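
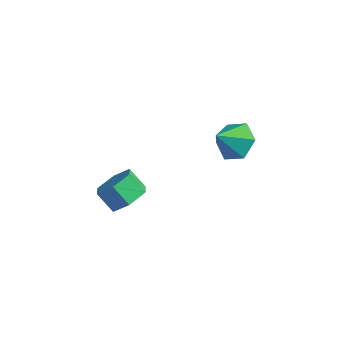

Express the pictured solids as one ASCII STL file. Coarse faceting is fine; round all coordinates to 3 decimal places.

solid 
facet normal 0.700 0.097 -0.707
outer loop
vertex -1.183 -2.585 -0.874
vertex -1.731 -1.976 -1.333
vertex -1.122 -1.666 -0.687
endloop
endfacet
facet normal 0.711 -0.185 0.678
outer loop
vertex -1.183 -2.585 -0.874
vertex -1.122 -1.666 -0.687
vertex -1.96 -2.694 -0.089
endloop
endfacet
facet normal 0.711 -0.185 0.679
outer loop
vertex -1.96 -2.694 -0.089
vertex -1.122 -1.666 -0.687
vertex -1.9 -1.775 0.098
endloop
endfacet
facet normal -0.700 -0.098 0.708
outer loop
vertex -1.96 -2.694 -0.089
vertex -1.9 -1.775 0.098
vertex -2.509 -2.084 -0.547
endloop
endfacet
facet normal 0.700 0.098 -0.707
outer loop
vertex -1.122 -1.666 -0.687
vertex -1.731 -1.976 -1.333
vertex -1.671 -1.056 -1.146
endloop
endfacet
facet normal 0.411 0.755 0.512
outer loop
vertex -1.122 -1.666 -0.687
vertex -1.671 -1.056 -1.146
vertex -1.9 -1.775 0.098
endloop
endfacet
facet normal 0.411 0.754 0.512
outer loop
vertex -1.9 -1.775 0.098
vertex -1.671 -1.056 -1.146
vertex -2.448 -1.165 -0.361
endloop
endfacet
facet normal -0.700 -0.097 0.707
outer loop
vertex -1.9 -1.775 0.098
vertex -2.448 -1.165 -0.361
vertex -2.509 -2.084 -0.547
endloop
endfacet
facet normal 0.700 0.098 -0.708
outer loop
vertex -1.671 -1.056 -1.146
vertex -1.731 -1.976 -1.333
vertex -2.28 -1.366 -1.791
endloop
endfacet
facet normal -0.301 0.939 -0.167
outer loop
vertex -1.671 -1.056 -1.146
vertex -2.28 -1.366 -1.791
vertex -2.448 -1.165 -0.361
endloop
endfacet
facet normal -0.301 0.939 -0.167
outer loop
vertex -2.448 -1.165 -0.361
vertex -2.28 -1.366 -1.791
vertex -3.057 -1.475 -1.006
endloop
endfacet
facet normal -0.700 -0.097 0.707
outer loop
vertex -2.448 -1.165 -0.361
vertex -3.057 -1.475 -1.006
vertex -2.509 -2.084 -0.547
endloop
endfacet
facet normal 0.700 0.098 -0.708
outer loop
vertex -2.28 -1.366 -1.791
vertex -1.731 -1.976 -1.333
vertex -2.34 -2.285 -1.978
endloop
endfacet
facet normal -0.711 0.184 -0.678
outer loop
vertex -2.28 -1.366 -1.791
vertex -2.34 -2.285 -1.978
vertex -3.057 -1.475 -1.006
endloop
endfacet
facet normal -0.711 0.185 -0.679
outer loop
vertex -3.057 -1.475 -1.006
vertex -2.34 -2.285 -1.978
vertex -3.118 -2.394 -1.193
endloop
endfacet
facet normal -0.700 -0.097 0.707
outer loop
vertex -3.057 -1.475 -1.006
vertex -3.118 -2.394 -1.193
vertex -2.509 -2.084 -0.547
endloop
endfacet
facet normal 0.700 0.097 -0.707
outer loop
vertex -2.34 -2.285 -1.978
vertex -1.731 -1.976 -1.333
vertex -1.792 -2.895 -1.519
endloop
endfacet
facet normal -0.411 -0.754 -0.512
outer loop
vertex -2.34 -2.285 -1.978
vertex -1.792 -2.895 -1.519
vertex -3.118 -2.394 -1.193
endloop
endfacet
facet normal -0.411 -0.755 -0.511
outer loop
vertex -3.118 -2.394 -1.193
vertex -1.792 -2.895 -1.519
vertex -2.569 -3.004 -0.734
endloop
endfacet
facet normal -0.700 -0.098 0.707
outer loop
vertex -3.118 -2.394 -1.193
vertex -2.569 -3.004 -0.734
vertex -2.509 -2.084 -0.547
endloop
endfacet
facet normal 0.700 0.097 -0.707
outer loop
vertex -1.792 -2.895 -1.519
vertex -1.731 -1.976 -1.333
vertex -1.183 -2.585 -0.874
endloop
endfacet
facet normal 0.301 -0.939 0.167
outer loop
vertex -1.792 -2.895 -1.519
vertex -1.183 -2.585 -0.874
vertex -2.569 -3.004 -0.734
endloop
endfacet
facet normal 0.301 -0.939 0.167
outer loop
vertex -2.569 -3.004 -0.734
vertex -1.183 -2.585 -0.874
vertex -1.96 -2.694 -0.089
endloop
endfacet
facet normal -0.700 -0.098 0.708
outer loop
vertex -2.569 -3.004 -0.734
vertex -1.96 -2.694 -0.089
vertex -2.509 -2.084 -0.547
endloop
endfacet
facet normal 0.196 0.704 -0.683
outer loop
vertex 0.438 2.766 -0.692
vertex -0.422 3.252 -0.438
vertex 0.45 3.475 0.042
endloop
endfacet
facet normal 0.724 -0.502 0.473
outer loop
vertex 0.438 2.766 -0.692
vertex 0.45 3.475 0.042
vertex -0.698 2.268 0.518
endloop
endfacet
facet normal 0.196 0.703 -0.683
outer loop
vertex 0.45 3.475 0.042
vertex -0.422 3.252 -0.438
vertex -0.41 3.961 0.295
endloop
endfacet
facet normal 0.318 0.070 0.945
outer loop
vertex 0.45 3.475 0.042
vertex -0.41 3.961 0.295
vertex -0.698 2.268 0.518
endloop
endfacet
facet normal 0.197 0.703 -0.683
outer loop
vertex -0.41 3.961 0.295
vertex -0.422 3.252 -0.438
vertex -1.282 3.739 -0.185
endloop
endfacet
facet normal -0.511 0.197 0.837
outer loop
vertex -0.41 3.961 0.295
vertex -1.282 3.739 -0.185
vertex -0.698 2.268 0.518
endloop
endfacet
facet normal 0.197 0.703 -0.683
outer loop
vertex -1.282 3.739 -0.185
vertex -0.422 3.252 -0.438
vertex -1.294 3.03 -0.918
endloop
endfacet
facet normal -0.934 -0.249 0.256
outer loop
vertex -1.282 3.739 -0.185
vertex -1.294 3.03 -0.918
vertex -0.698 2.268 0.518
endloop
endfacet
facet normal 0.197 0.703 -0.683
outer loop
vertex -1.294 3.03 -0.918
vertex -0.422 3.252 -0.438
vertex -0.435 2.543 -1.172
endloop
endfacet
facet normal -0.529 -0.821 -0.216
outer loop
vertex -1.294 3.03 -0.918
vertex -0.435 2.543 -1.172
vertex -0.698 2.268 0.518
endloop
endfacet
facet normal 0.196 0.704 -0.683
outer loop
vertex -0.435 2.543 -1.172
vertex -0.422 3.252 -0.438
vertex 0.438 2.766 -0.692
endloop
endfacet
facet normal 0.301 -0.948 -0.107
outer loop
vertex -0.435 2.543 -1.172
vertex 0.438 2.766 -0.692
vertex -0.698 2.268 0.518
endloop
endfacet

endsolid


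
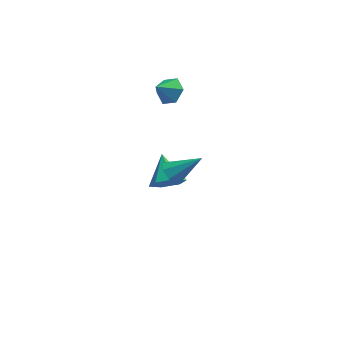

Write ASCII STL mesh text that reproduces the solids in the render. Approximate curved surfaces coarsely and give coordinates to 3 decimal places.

solid 
facet normal -0.809 -0.205 -0.551
outer loop
vertex 1.53 -3.6 1.619
vertex 1.239 -3.911 2.162
vertex 1.245 -3.268 1.914
endloop
endfacet
facet normal 0.506 0.773 -0.381
outer loop
vertex 1.53 -3.6 1.619
vertex 1.245 -3.268 1.914
vertex 2.581 -3.569 3.078
endloop
endfacet
facet normal -0.808 -0.206 -0.552
outer loop
vertex 1.245 -3.268 1.914
vertex 1.239 -3.911 2.162
vertex 0.956 -3.312 2.353
endloop
endfacet
facet normal 0.086 0.984 0.155
outer loop
vertex 1.245 -3.268 1.914
vertex 0.956 -3.312 2.353
vertex 2.581 -3.569 3.078
endloop
endfacet
facet normal -0.808 -0.206 -0.552
outer loop
vertex 0.956 -3.312 2.353
vertex 1.239 -3.911 2.162
vertex 0.833 -3.708 2.681
endloop
endfacet
facet normal -0.216 0.662 0.718
outer loop
vertex 0.956 -3.312 2.353
vertex 0.833 -3.708 2.681
vertex 2.581 -3.569 3.078
endloop
endfacet
facet normal -0.808 -0.206 -0.552
outer loop
vertex 0.833 -3.708 2.681
vertex 1.239 -3.911 2.162
vertex 0.948 -4.223 2.705
endloop
endfacet
facet normal -0.221 -0.004 0.975
outer loop
vertex 0.833 -3.708 2.681
vertex 0.948 -4.223 2.705
vertex 2.581 -3.569 3.078
endloop
endfacet
facet normal -0.808 -0.206 -0.552
outer loop
vertex 0.948 -4.223 2.705
vertex 1.239 -3.911 2.162
vertex 1.234 -4.555 2.41
endloop
endfacet
facet normal 0.074 -0.626 0.776
outer loop
vertex 0.948 -4.223 2.705
vertex 1.234 -4.555 2.41
vertex 2.581 -3.569 3.078
endloop
endfacet
facet normal -0.808 -0.206 -0.552
outer loop
vertex 1.234 -4.555 2.41
vertex 1.239 -3.911 2.162
vertex 1.523 -4.51 1.97
endloop
endfacet
facet normal 0.494 -0.836 0.239
outer loop
vertex 1.234 -4.555 2.41
vertex 1.523 -4.51 1.97
vertex 2.581 -3.569 3.078
endloop
endfacet
facet normal -0.808 -0.206 -0.552
outer loop
vertex 1.523 -4.51 1.97
vertex 1.239 -3.911 2.162
vertex 1.646 -4.115 1.643
endloop
endfacet
facet normal 0.795 -0.514 -0.322
outer loop
vertex 1.523 -4.51 1.97
vertex 1.646 -4.115 1.643
vertex 2.581 -3.569 3.078
endloop
endfacet
facet normal -0.808 -0.208 -0.552
outer loop
vertex 1.646 -4.115 1.643
vertex 1.239 -3.911 2.162
vertex 1.53 -3.6 1.619
endloop
endfacet
facet normal 0.800 0.153 -0.580
outer loop
vertex 1.646 -4.115 1.643
vertex 1.53 -3.6 1.619
vertex 2.581 -3.569 3.078
endloop
endfacet
facet normal 0.566 0.474 -0.675
outer loop
vertex 0.826 2.916 2.673
vertex 0.529 2.458 2.102
vertex 0.176 3.141 2.286
endloop
endfacet
facet normal -0.334 0.454 0.826
outer loop
vertex 0.826 2.916 2.673
vertex 0.176 3.141 2.286
vertex -0.089 1.942 2.838
endloop
endfacet
facet normal 0.565 0.474 -0.675
outer loop
vertex 0.176 3.141 2.286
vertex 0.529 2.458 2.102
vertex -0.122 2.683 1.715
endloop
endfacet
facet normal -0.922 0.311 0.232
outer loop
vertex 0.176 3.141 2.286
vertex -0.122 2.683 1.715
vertex -0.089 1.942 2.838
endloop
endfacet
facet normal 0.565 0.475 -0.675
outer loop
vertex -0.122 2.683 1.715
vertex 0.529 2.458 2.102
vertex 0.231 2.001 1.531
endloop
endfacet
facet normal -0.888 -0.396 -0.235
outer loop
vertex -0.122 2.683 1.715
vertex 0.231 2.001 1.531
vertex -0.089 1.942 2.838
endloop
endfacet
facet normal 0.567 0.473 -0.674
outer loop
vertex 0.231 2.001 1.531
vertex 0.529 2.458 2.102
vertex 0.881 1.775 1.919
endloop
endfacet
facet normal -0.268 -0.957 -0.109
outer loop
vertex 0.231 2.001 1.531
vertex 0.881 1.775 1.919
vertex -0.089 1.942 2.838
endloop
endfacet
facet normal 0.567 0.473 -0.675
outer loop
vertex 0.881 1.775 1.919
vertex 0.529 2.458 2.102
vertex 1.179 2.233 2.49
endloop
endfacet
facet normal 0.320 -0.814 0.486
outer loop
vertex 0.881 1.775 1.919
vertex 1.179 2.233 2.49
vertex -0.089 1.942 2.838
endloop
endfacet
facet normal 0.566 0.473 -0.674
outer loop
vertex 1.179 2.233 2.49
vertex 0.529 2.458 2.102
vertex 0.826 2.916 2.673
endloop
endfacet
facet normal 0.286 -0.107 0.952
outer loop
vertex 1.179 2.233 2.49
vertex 0.826 2.916 2.673
vertex -0.089 1.942 2.838
endloop
endfacet
facet normal 0.253 -0.802 -0.541
outer loop
vertex 1.116 1.36 -4.001
vertex 0.585 0.832 -3.467
vertex 0.232 1.228 -4.219
endloop
endfacet
facet normal -0.006 0.866 -0.499
outer loop
vertex 1.116 1.36 -4.001
vertex 0.232 1.228 -4.219
vertex 0.155 2.188 -2.553
endloop
endfacet
facet normal 0.253 -0.802 -0.541
outer loop
vertex 0.232 1.228 -4.219
vertex 0.585 0.832 -3.467
vertex -0.299 0.7 -3.685
endloop
endfacet
facet normal -0.810 0.491 -0.320
outer loop
vertex 0.232 1.228 -4.219
vertex -0.299 0.7 -3.685
vertex 0.155 2.188 -2.553
endloop
endfacet
facet normal 0.253 -0.802 -0.541
outer loop
vertex -0.299 0.7 -3.685
vertex 0.585 0.832 -3.467
vertex 0.053 0.304 -2.933
endloop
endfacet
facet normal -0.912 -0.033 0.409
outer loop
vertex -0.299 0.7 -3.685
vertex 0.053 0.304 -2.933
vertex 0.155 2.188 -2.553
endloop
endfacet
facet normal 0.254 -0.802 -0.540
outer loop
vertex 0.053 0.304 -2.933
vertex 0.585 0.832 -3.467
vertex 0.937 0.437 -2.715
endloop
endfacet
facet normal -0.209 -0.182 0.961
outer loop
vertex 0.053 0.304 -2.933
vertex 0.937 0.437 -2.715
vertex 0.155 2.188 -2.553
endloop
endfacet
facet normal 0.255 -0.802 -0.540
outer loop
vertex 0.937 0.437 -2.715
vertex 0.585 0.832 -3.467
vertex 1.468 0.965 -3.248
endloop
endfacet
facet normal 0.593 0.193 0.782
outer loop
vertex 0.937 0.437 -2.715
vertex 1.468 0.965 -3.248
vertex 0.155 2.188 -2.553
endloop
endfacet
facet normal 0.255 -0.802 -0.540
outer loop
vertex 1.468 0.965 -3.248
vertex 0.585 0.832 -3.467
vertex 1.116 1.36 -4.001
endloop
endfacet
facet normal 0.695 0.717 0.051
outer loop
vertex 1.468 0.965 -3.248
vertex 1.116 1.36 -4.001
vertex 0.155 2.188 -2.553
endloop
endfacet

endsolid


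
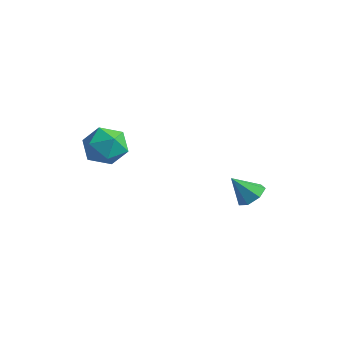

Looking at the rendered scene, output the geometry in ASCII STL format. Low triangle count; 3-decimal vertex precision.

solid 
facet normal -0.842 0.037 0.538
outer loop
vertex -1.461 -3.316 3.179
vertex -1.56 -4.551 3.108
vertex -0.938 -4.031 4.047
endloop
endfacet
facet normal -0.404 0.571 0.714
outer loop
vertex -1.461 -3.316 3.179
vertex -0.938 -4.031 4.047
vertex -0.328 -3.046 3.604
endloop
endfacet
facet normal -0.274 0.953 0.126
outer loop
vertex -1.461 -3.316 3.179
vertex -0.328 -3.046 3.604
vertex -0.573 -2.956 2.391
endloop
endfacet
facet normal -0.633 0.654 -0.414
outer loop
vertex -1.461 -3.316 3.179
vertex -0.573 -2.956 2.391
vertex -1.334 -3.887 2.084
endloop
endfacet
facet normal -0.983 0.088 -0.160
outer loop
vertex -1.461 -3.316 3.179
vertex -1.334 -3.887 2.084
vertex -1.56 -4.551 3.108
endloop
endfacet
facet normal 0.213 0.288 0.934
outer loop
vertex -0.328 -3.046 3.604
vertex -0.938 -4.031 4.047
vertex 0.274 -4.113 3.796
endloop
endfacet
facet normal -0.496 -0.578 0.648
outer loop
vertex -0.938 -4.031 4.047
vertex -1.56 -4.551 3.108
vertex -0.487 -5.044 3.489
endloop
endfacet
facet normal -0.724 -0.495 -0.481
outer loop
vertex -1.56 -4.551 3.108
vertex -1.334 -3.887 2.084
vertex -0.732 -4.954 2.276
endloop
endfacet
facet normal -0.156 0.422 -0.893
outer loop
vertex -1.334 -3.887 2.084
vertex -0.573 -2.956 2.391
vertex -0.122 -3.969 1.833
endloop
endfacet
facet normal 0.423 0.906 -0.018
outer loop
vertex -0.573 -2.956 2.391
vertex -0.328 -3.046 3.604
vertex 0.5 -3.449 2.772
endloop
endfacet
facet normal 0.633 -0.654 0.414
outer loop
vertex 0.401 -4.684 2.701
vertex 0.274 -4.113 3.796
vertex -0.487 -5.044 3.489
endloop
endfacet
facet normal 0.274 -0.953 -0.126
outer loop
vertex 0.401 -4.684 2.701
vertex -0.487 -5.044 3.489
vertex -0.732 -4.954 2.276
endloop
endfacet
facet normal 0.404 -0.571 -0.714
outer loop
vertex 0.401 -4.684 2.701
vertex -0.732 -4.954 2.276
vertex -0.122 -3.969 1.833
endloop
endfacet
facet normal 0.842 -0.037 -0.538
outer loop
vertex 0.401 -4.684 2.701
vertex -0.122 -3.969 1.833
vertex 0.5 -3.449 2.772
endloop
endfacet
facet normal 0.983 -0.088 0.160
outer loop
vertex 0.401 -4.684 2.701
vertex 0.5 -3.449 2.772
vertex 0.274 -4.113 3.796
endloop
endfacet
facet normal 0.156 -0.422 0.893
outer loop
vertex -0.487 -5.044 3.489
vertex 0.274 -4.113 3.796
vertex -0.938 -4.031 4.047
endloop
endfacet
facet normal -0.423 -0.906 0.018
outer loop
vertex -0.732 -4.954 2.276
vertex -0.487 -5.044 3.489
vertex -1.56 -4.551 3.108
endloop
endfacet
facet normal -0.213 -0.288 -0.934
outer loop
vertex -0.122 -3.969 1.833
vertex -0.732 -4.954 2.276
vertex -1.334 -3.887 2.084
endloop
endfacet
facet normal 0.496 0.578 -0.648
outer loop
vertex 0.5 -3.449 2.772
vertex -0.122 -3.969 1.833
vertex -0.573 -2.956 2.391
endloop
endfacet
facet normal 0.724 0.495 0.481
outer loop
vertex 0.274 -4.113 3.796
vertex 0.5 -3.449 2.772
vertex -0.328 -3.046 3.604
endloop
endfacet
facet normal 0.449 0.462 -0.765
outer loop
vertex 3.641 2.738 -0.977
vertex 3.12 2.309 -1.542
vertex 2.984 3.086 -1.153
endloop
endfacet
facet normal 0.018 0.477 0.878
outer loop
vertex 3.641 2.738 -0.977
vertex 2.984 3.086 -1.153
vertex 2.4 1.571 -0.318
endloop
endfacet
facet normal 0.450 0.461 -0.764
outer loop
vertex 2.984 3.086 -1.153
vertex 3.12 2.309 -1.542
vertex 2.43 2.85 -1.622
endloop
endfacet
facet normal -0.666 0.540 0.515
outer loop
vertex 2.984 3.086 -1.153
vertex 2.43 2.85 -1.622
vertex 2.4 1.571 -0.318
endloop
endfacet
facet normal 0.449 0.460 -0.766
outer loop
vertex 2.43 2.85 -1.622
vertex 3.12 2.309 -1.542
vertex 2.395 2.205 -2.03
endloop
endfacet
facet normal -0.999 0.042 0.019
outer loop
vertex 2.43 2.85 -1.622
vertex 2.395 2.205 -2.03
vertex 2.4 1.571 -0.318
endloop
endfacet
facet normal 0.449 0.461 -0.765
outer loop
vertex 2.395 2.205 -2.03
vertex 3.12 2.309 -1.542
vertex 2.906 1.639 -2.071
endloop
endfacet
facet normal -0.730 -0.642 -0.236
outer loop
vertex 2.395 2.205 -2.03
vertex 2.906 1.639 -2.071
vertex 2.4 1.571 -0.318
endloop
endfacet
facet normal 0.449 0.461 -0.765
outer loop
vertex 2.906 1.639 -2.071
vertex 3.12 2.309 -1.542
vertex 3.578 1.577 -1.714
endloop
endfacet
facet normal -0.062 -0.996 -0.057
outer loop
vertex 2.906 1.639 -2.071
vertex 3.578 1.577 -1.714
vertex 2.4 1.571 -0.318
endloop
endfacet
facet normal 0.450 0.461 -0.765
outer loop
vertex 3.578 1.577 -1.714
vertex 3.12 2.309 -1.542
vertex 3.905 2.066 -1.227
endloop
endfacet
facet normal 0.503 -0.755 0.421
outer loop
vertex 3.578 1.577 -1.714
vertex 3.905 2.066 -1.227
vertex 2.4 1.571 -0.318
endloop
endfacet
facet normal 0.450 0.461 -0.765
outer loop
vertex 3.905 2.066 -1.227
vertex 3.12 2.309 -1.542
vertex 3.641 2.738 -0.977
endloop
endfacet
facet normal 0.538 -0.100 0.837
outer loop
vertex 3.905 2.066 -1.227
vertex 3.641 2.738 -0.977
vertex 2.4 1.571 -0.318
endloop
endfacet

endsolid


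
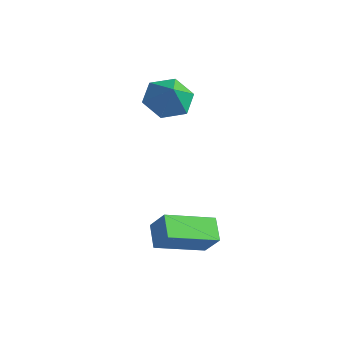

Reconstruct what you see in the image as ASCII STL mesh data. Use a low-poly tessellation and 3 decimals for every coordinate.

solid 
facet normal -0.569 0.319 -0.758
outer loop
vertex 0.191 1.268 -0.131
vertex -0.491 1.119 0.318
vertex -0.124 1.863 0.356
endloop
endfacet
facet normal 0.923 0.334 0.189
outer loop
vertex 0.191 1.268 -0.131
vertex -0.124 1.863 0.356
vertex 0.111 0.781 1.122
endloop
endfacet
facet normal -0.568 0.319 -0.759
outer loop
vertex -0.124 1.863 0.356
vertex -0.491 1.119 0.318
vertex -0.806 1.714 0.804
endloop
endfacet
facet normal 0.349 0.591 0.728
outer loop
vertex -0.124 1.863 0.356
vertex -0.806 1.714 0.804
vertex 0.111 0.781 1.122
endloop
endfacet
facet normal -0.569 0.318 -0.758
outer loop
vertex -0.806 1.714 0.804
vertex -0.491 1.119 0.318
vertex -1.173 0.97 0.767
endloop
endfacet
facet normal -0.255 0.078 0.964
outer loop
vertex -0.806 1.714 0.804
vertex -1.173 0.97 0.767
vertex 0.111 0.781 1.122
endloop
endfacet
facet normal -0.569 0.320 -0.758
outer loop
vertex -1.173 0.97 0.767
vertex -0.491 1.119 0.318
vertex -0.859 0.376 0.28
endloop
endfacet
facet normal -0.285 -0.693 0.662
outer loop
vertex -1.173 0.97 0.767
vertex -0.859 0.376 0.28
vertex 0.111 0.781 1.122
endloop
endfacet
facet normal -0.567 0.320 -0.759
outer loop
vertex -0.859 0.376 0.28
vertex -0.491 1.119 0.318
vertex -0.176 0.525 -0.168
endloop
endfacet
facet normal 0.289 -0.949 0.124
outer loop
vertex -0.859 0.376 0.28
vertex -0.176 0.525 -0.168
vertex 0.111 0.781 1.122
endloop
endfacet
facet normal -0.569 0.319 -0.758
outer loop
vertex -0.176 0.525 -0.168
vertex -0.491 1.119 0.318
vertex 0.191 1.268 -0.131
endloop
endfacet
facet normal 0.893 -0.436 -0.112
outer loop
vertex -0.176 0.525 -0.168
vertex 0.191 1.268 -0.131
vertex 0.111 0.781 1.122
endloop
endfacet
facet normal -0.608 -0.038 -0.793
outer loop
vertex 2.016 -1.925 -2.719
vertex 2.633 -0.449 -3.264
vertex 2.629 -2.347 -3.169
endloop
endfacet
facet normal -0.365 -0.874 0.322
outer loop
vertex 3.207 -2.311 -2.416
vertex 2.016 -1.925 -2.719
vertex 2.629 -2.347 -3.169
endloop
endfacet
facet normal -0.608 -0.038 -0.793
outer loop
vertex 2.629 -2.347 -3.169
vertex 2.633 -0.449 -3.264
vertex 3.246 -0.872 -3.714
endloop
endfacet
facet normal 0.704 -0.486 -0.517
outer loop
vertex 3.246 -0.872 -3.714
vertex 3.207 -2.311 -2.416
vertex 2.629 -2.347 -3.169
endloop
endfacet
facet normal -0.705 0.486 0.518
outer loop
vertex 2.016 -1.925 -2.719
vertex 3.211 -0.413 -2.511
vertex 2.633 -0.449 -3.264
endloop
endfacet
facet normal -0.365 -0.873 0.323
outer loop
vertex 2.594 -1.888 -1.966
vertex 2.016 -1.925 -2.719
vertex 3.207 -2.311 -2.416
endloop
endfacet
facet normal -0.705 0.486 0.517
outer loop
vertex 2.594 -1.888 -1.966
vertex 3.211 -0.413 -2.511
vertex 2.016 -1.925 -2.719
endloop
endfacet
facet normal 0.366 0.873 -0.322
outer loop
vertex 2.633 -0.449 -3.264
vertex 3.211 -0.413 -2.511
vertex 3.246 -0.872 -3.714
endloop
endfacet
facet normal 0.705 -0.486 -0.517
outer loop
vertex 3.824 -0.835 -2.961
vertex 3.207 -2.311 -2.416
vertex 3.246 -0.872 -3.714
endloop
endfacet
facet normal 0.364 0.874 -0.323
outer loop
vertex 3.246 -0.872 -3.714
vertex 3.211 -0.413 -2.511
vertex 3.824 -0.835 -2.961
endloop
endfacet
facet normal 0.608 0.038 0.793
outer loop
vertex 3.824 -0.835 -2.961
vertex 2.594 -1.888 -1.966
vertex 3.207 -2.311 -2.416
endloop
endfacet
facet normal 0.608 0.038 0.793
outer loop
vertex 3.211 -0.413 -2.511
vertex 2.594 -1.888 -1.966
vertex 3.824 -0.835 -2.961
endloop
endfacet

endsolid


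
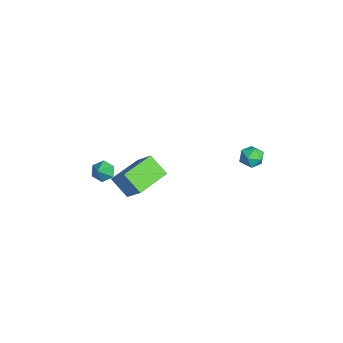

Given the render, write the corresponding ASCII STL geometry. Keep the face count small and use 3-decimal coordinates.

solid 
facet normal -0.585 0.796 0.157
outer loop
vertex -2.06 -1.069 0.028
vertex -1.076 -0.578 1.204
vertex -1.387 -0.409 -0.809
endloop
endfacet
facet normal -0.611 -0.304 -0.731
outer loop
vertex -0.364 -1.802 -1.084
vertex -2.06 -1.069 0.028
vertex -1.387 -0.409 -0.809
endloop
endfacet
facet normal -0.585 0.796 0.157
outer loop
vertex -1.387 -0.409 -0.809
vertex -1.076 -0.578 1.204
vertex -0.404 0.081 0.367
endloop
endfacet
facet normal 0.534 0.523 -0.664
outer loop
vertex -0.404 0.081 0.367
vertex -0.364 -1.802 -1.084
vertex -1.387 -0.409 -0.809
endloop
endfacet
facet normal -0.533 -0.523 0.665
outer loop
vertex -2.06 -1.069 0.028
vertex -0.053 -1.971 0.929
vertex -1.076 -0.578 1.204
endloop
endfacet
facet normal -0.611 -0.305 -0.731
outer loop
vertex -1.036 -2.461 -0.247
vertex -2.06 -1.069 0.028
vertex -0.364 -1.802 -1.084
endloop
endfacet
facet normal -0.534 -0.524 0.664
outer loop
vertex -1.036 -2.461 -0.247
vertex -0.053 -1.971 0.929
vertex -2.06 -1.069 0.028
endloop
endfacet
facet normal 0.611 0.305 0.731
outer loop
vertex -1.076 -0.578 1.204
vertex -0.053 -1.971 0.929
vertex -0.404 0.081 0.367
endloop
endfacet
facet normal 0.533 0.523 -0.665
outer loop
vertex 0.62 -1.311 0.092
vertex -0.364 -1.802 -1.084
vertex -0.404 0.081 0.367
endloop
endfacet
facet normal 0.610 0.305 0.731
outer loop
vertex -0.404 0.081 0.367
vertex -0.053 -1.971 0.929
vertex 0.62 -1.311 0.092
endloop
endfacet
facet normal 0.585 -0.796 -0.157
outer loop
vertex 0.62 -1.311 0.092
vertex -1.036 -2.461 -0.247
vertex -0.364 -1.802 -1.084
endloop
endfacet
facet normal 0.585 -0.796 -0.157
outer loop
vertex -0.053 -1.971 0.929
vertex -1.036 -2.461 -0.247
vertex 0.62 -1.311 0.092
endloop
endfacet
facet normal -0.429 0.564 0.705
outer loop
vertex 0.757 4.367 2.418
vertex 0.353 3.877 2.564
vertex 0.926 3.929 2.871
endloop
endfacet
facet normal 0.258 0.741 0.620
outer loop
vertex 0.757 4.367 2.418
vertex 0.926 3.929 2.871
vertex 1.367 4.138 2.438
endloop
endfacet
facet normal 0.353 0.934 -0.059
outer loop
vertex 0.757 4.367 2.418
vertex 1.367 4.138 2.438
vertex 1.067 4.215 1.865
endloop
endfacet
facet normal -0.276 0.876 -0.395
outer loop
vertex 0.757 4.367 2.418
vertex 1.067 4.215 1.865
vertex 0.44 4.053 1.943
endloop
endfacet
facet normal -0.758 0.648 0.077
outer loop
vertex 0.757 4.367 2.418
vertex 0.44 4.053 1.943
vertex 0.353 3.877 2.564
endloop
endfacet
facet normal 0.652 0.159 0.741
outer loop
vertex 1.367 4.138 2.438
vertex 0.926 3.929 2.871
vertex 1.34 3.507 2.597
endloop
endfacet
facet normal -0.459 -0.127 0.879
outer loop
vertex 0.926 3.929 2.871
vertex 0.353 3.877 2.564
vertex 0.713 3.345 2.675
endloop
endfacet
facet normal -0.991 0.008 -0.137
outer loop
vertex 0.353 3.877 2.564
vertex 0.44 4.053 1.943
vertex 0.413 3.422 2.102
endloop
endfacet
facet normal -0.210 0.379 -0.901
outer loop
vertex 0.44 4.053 1.943
vertex 1.067 4.215 1.865
vertex 0.854 3.631 1.669
endloop
endfacet
facet normal 0.806 0.471 -0.359
outer loop
vertex 1.067 4.215 1.865
vertex 1.367 4.138 2.438
vertex 1.427 3.683 1.976
endloop
endfacet
facet normal 0.276 -0.876 0.395
outer loop
vertex 1.023 3.193 2.122
vertex 1.34 3.507 2.597
vertex 0.713 3.345 2.675
endloop
endfacet
facet normal -0.353 -0.934 0.059
outer loop
vertex 1.023 3.193 2.122
vertex 0.713 3.345 2.675
vertex 0.413 3.422 2.102
endloop
endfacet
facet normal -0.258 -0.741 -0.620
outer loop
vertex 1.023 3.193 2.122
vertex 0.413 3.422 2.102
vertex 0.854 3.631 1.669
endloop
endfacet
facet normal 0.429 -0.564 -0.705
outer loop
vertex 1.023 3.193 2.122
vertex 0.854 3.631 1.669
vertex 1.427 3.683 1.976
endloop
endfacet
facet normal 0.758 -0.648 -0.077
outer loop
vertex 1.023 3.193 2.122
vertex 1.427 3.683 1.976
vertex 1.34 3.507 2.597
endloop
endfacet
facet normal 0.210 -0.379 0.901
outer loop
vertex 0.713 3.345 2.675
vertex 1.34 3.507 2.597
vertex 0.926 3.929 2.871
endloop
endfacet
facet normal -0.806 -0.471 0.359
outer loop
vertex 0.413 3.422 2.102
vertex 0.713 3.345 2.675
vertex 0.353 3.877 2.564
endloop
endfacet
facet normal -0.652 -0.159 -0.741
outer loop
vertex 0.854 3.631 1.669
vertex 0.413 3.422 2.102
vertex 0.44 4.053 1.943
endloop
endfacet
facet normal 0.459 0.127 -0.879
outer loop
vertex 1.427 3.683 1.976
vertex 0.854 3.631 1.669
vertex 1.067 4.215 1.865
endloop
endfacet
facet normal 0.991 -0.008 0.137
outer loop
vertex 1.34 3.507 2.597
vertex 1.427 3.683 1.976
vertex 1.367 4.138 2.438
endloop
endfacet
facet normal -0.675 0.311 -0.669
outer loop
vertex -0.392 -2.951 0.197
vertex -0.781 -2.859 0.632
vertex -0.416 -2.426 0.465
endloop
endfacet
facet normal 0.959 0.162 -0.232
outer loop
vertex -0.392 -2.951 0.197
vertex -0.416 -2.426 0.465
vertex -0.079 -3.181 1.328
endloop
endfacet
facet normal -0.674 0.310 -0.671
outer loop
vertex -0.416 -2.426 0.465
vertex -0.781 -2.859 0.632
vertex -0.805 -2.333 0.899
endloop
endfacet
facet normal 0.597 0.705 0.384
outer loop
vertex -0.416 -2.426 0.465
vertex -0.805 -2.333 0.899
vertex -0.079 -3.181 1.328
endloop
endfacet
facet normal -0.675 0.309 -0.670
outer loop
vertex -0.805 -2.333 0.899
vertex -0.781 -2.859 0.632
vertex -1.169 -2.766 1.066
endloop
endfacet
facet normal -0.065 0.406 0.912
outer loop
vertex -0.805 -2.333 0.899
vertex -1.169 -2.766 1.066
vertex -0.079 -3.181 1.328
endloop
endfacet
facet normal -0.674 0.311 -0.670
outer loop
vertex -1.169 -2.766 1.066
vertex -0.781 -2.859 0.632
vertex -1.145 -3.291 0.798
endloop
endfacet
facet normal -0.364 -0.437 0.823
outer loop
vertex -1.169 -2.766 1.066
vertex -1.145 -3.291 0.798
vertex -0.079 -3.181 1.328
endloop
endfacet
facet normal -0.674 0.311 -0.670
outer loop
vertex -1.145 -3.291 0.798
vertex -0.781 -2.859 0.632
vertex -0.757 -3.384 0.364
endloop
endfacet
facet normal -0.002 -0.978 0.208
outer loop
vertex -1.145 -3.291 0.798
vertex -0.757 -3.384 0.364
vertex -0.079 -3.181 1.328
endloop
endfacet
facet normal -0.675 0.311 -0.669
outer loop
vertex -0.757 -3.384 0.364
vertex -0.781 -2.859 0.632
vertex -0.392 -2.951 0.197
endloop
endfacet
facet normal 0.660 -0.680 -0.321
outer loop
vertex -0.757 -3.384 0.364
vertex -0.392 -2.951 0.197
vertex -0.079 -3.181 1.328
endloop
endfacet

endsolid


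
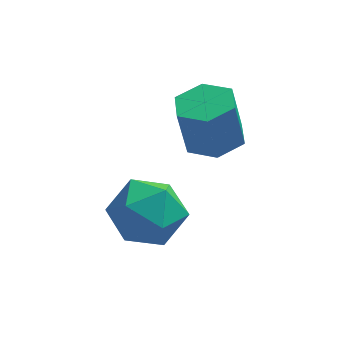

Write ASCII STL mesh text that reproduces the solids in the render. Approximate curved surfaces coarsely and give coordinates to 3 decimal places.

solid 
facet normal 0.179 -0.007 -0.984
outer loop
vertex -1.146 2.404 -2.968
vertex -1.999 2.814 -3.126
vertex -1.222 3.36 -2.989
endloop
endfacet
facet normal 0.981 0.082 0.178
outer loop
vertex -1.146 2.404 -2.968
vertex -1.222 3.36 -2.989
vertex -1.447 2.416 -1.315
endloop
endfacet
facet normal 0.981 0.082 0.178
outer loop
vertex -1.447 2.416 -1.315
vertex -1.222 3.36 -2.989
vertex -1.523 3.373 -1.336
endloop
endfacet
facet normal -0.180 0.007 0.984
outer loop
vertex -1.447 2.416 -1.315
vertex -1.523 3.373 -1.336
vertex -2.301 2.826 -1.474
endloop
endfacet
facet normal 0.179 -0.008 -0.984
outer loop
vertex -1.222 3.36 -2.989
vertex -1.999 2.814 -3.126
vertex -2.076 3.77 -3.148
endloop
endfacet
facet normal 0.421 0.904 0.070
outer loop
vertex -1.222 3.36 -2.989
vertex -2.076 3.77 -3.148
vertex -1.523 3.373 -1.336
endloop
endfacet
facet normal 0.421 0.904 0.070
outer loop
vertex -1.523 3.373 -1.336
vertex -2.076 3.77 -3.148
vertex -2.377 3.783 -1.495
endloop
endfacet
facet normal -0.180 0.007 0.984
outer loop
vertex -1.523 3.373 -1.336
vertex -2.377 3.783 -1.495
vertex -2.301 2.826 -1.474
endloop
endfacet
facet normal 0.179 -0.008 -0.984
outer loop
vertex -2.076 3.77 -3.148
vertex -1.999 2.814 -3.126
vertex -2.853 3.224 -3.285
endloop
endfacet
facet normal -0.559 0.822 -0.108
outer loop
vertex -2.076 3.77 -3.148
vertex -2.853 3.224 -3.285
vertex -2.377 3.783 -1.495
endloop
endfacet
facet normal -0.560 0.822 -0.108
outer loop
vertex -2.377 3.783 -1.495
vertex -2.853 3.224 -3.285
vertex -3.154 3.236 -1.632
endloop
endfacet
facet normal -0.179 0.007 0.984
outer loop
vertex -2.377 3.783 -1.495
vertex -3.154 3.236 -1.632
vertex -2.301 2.826 -1.474
endloop
endfacet
facet normal 0.180 -0.007 -0.984
outer loop
vertex -2.853 3.224 -3.285
vertex -1.999 2.814 -3.126
vertex -2.777 2.267 -3.264
endloop
endfacet
facet normal -0.981 -0.082 -0.178
outer loop
vertex -2.853 3.224 -3.285
vertex -2.777 2.267 -3.264
vertex -3.154 3.236 -1.632
endloop
endfacet
facet normal -0.981 -0.082 -0.178
outer loop
vertex -3.154 3.236 -1.632
vertex -2.777 2.267 -3.264
vertex -3.078 2.28 -1.611
endloop
endfacet
facet normal -0.179 0.007 0.984
outer loop
vertex -3.154 3.236 -1.632
vertex -3.078 2.28 -1.611
vertex -2.301 2.826 -1.474
endloop
endfacet
facet normal 0.180 -0.007 -0.984
outer loop
vertex -2.777 2.267 -3.264
vertex -1.999 2.814 -3.126
vertex -1.923 1.857 -3.105
endloop
endfacet
facet normal -0.421 -0.904 -0.070
outer loop
vertex -2.777 2.267 -3.264
vertex -1.923 1.857 -3.105
vertex -3.078 2.28 -1.611
endloop
endfacet
facet normal -0.421 -0.904 -0.070
outer loop
vertex -3.078 2.28 -1.611
vertex -1.923 1.857 -3.105
vertex -2.224 1.87 -1.452
endloop
endfacet
facet normal -0.179 0.008 0.984
outer loop
vertex -3.078 2.28 -1.611
vertex -2.224 1.87 -1.452
vertex -2.301 2.826 -1.474
endloop
endfacet
facet normal 0.179 -0.007 -0.984
outer loop
vertex -1.923 1.857 -3.105
vertex -1.999 2.814 -3.126
vertex -1.146 2.404 -2.968
endloop
endfacet
facet normal 0.559 -0.822 0.108
outer loop
vertex -1.923 1.857 -3.105
vertex -1.146 2.404 -2.968
vertex -2.224 1.87 -1.452
endloop
endfacet
facet normal 0.559 -0.822 0.108
outer loop
vertex -2.224 1.87 -1.452
vertex -1.146 2.404 -2.968
vertex -1.447 2.416 -1.315
endloop
endfacet
facet normal -0.179 0.008 0.984
outer loop
vertex -2.224 1.87 -1.452
vertex -1.447 2.416 -1.315
vertex -2.301 2.826 -1.474
endloop
endfacet
facet normal -0.793 0.071 0.605
outer loop
vertex -5.027 0.178 -3.893
vertex -4.429 -0.469 -3.034
vertex -4.336 0.757 -3.055
endloop
endfacet
facet normal -0.749 0.639 0.176
outer loop
vertex -5.027 0.178 -3.893
vertex -4.336 0.757 -3.055
vertex -4.306 1.116 -4.232
endloop
endfacet
facet normal -0.765 0.408 -0.499
outer loop
vertex -5.027 0.178 -3.893
vertex -4.306 1.116 -4.232
vertex -4.381 0.111 -4.938
endloop
endfacet
facet normal -0.819 -0.305 -0.487
outer loop
vertex -5.027 0.178 -3.893
vertex -4.381 0.111 -4.938
vertex -4.456 -0.868 -4.198
endloop
endfacet
facet normal -0.836 -0.513 0.195
outer loop
vertex -5.027 0.178 -3.893
vertex -4.456 -0.868 -4.198
vertex -4.429 -0.469 -3.034
endloop
endfacet
facet normal -0.117 0.951 0.287
outer loop
vertex -4.306 1.116 -4.232
vertex -4.336 0.757 -3.055
vertex -3.264 1.048 -3.582
endloop
endfacet
facet normal -0.188 0.031 0.982
outer loop
vertex -4.336 0.757 -3.055
vertex -4.429 -0.469 -3.034
vertex -3.339 0.069 -2.842
endloop
endfacet
facet normal -0.258 -0.912 0.319
outer loop
vertex -4.429 -0.469 -3.034
vertex -4.456 -0.868 -4.198
vertex -3.414 -0.936 -3.548
endloop
endfacet
facet normal -0.230 -0.576 -0.785
outer loop
vertex -4.456 -0.868 -4.198
vertex -4.381 0.111 -4.938
vertex -3.384 -0.577 -4.725
endloop
endfacet
facet normal -0.143 0.576 -0.805
outer loop
vertex -4.381 0.111 -4.938
vertex -4.306 1.116 -4.232
vertex -3.291 0.649 -4.746
endloop
endfacet
facet normal 0.819 0.305 0.487
outer loop
vertex -2.693 0.002 -3.887
vertex -3.264 1.048 -3.582
vertex -3.339 0.069 -2.842
endloop
endfacet
facet normal 0.765 -0.408 0.499
outer loop
vertex -2.693 0.002 -3.887
vertex -3.339 0.069 -2.842
vertex -3.414 -0.936 -3.548
endloop
endfacet
facet normal 0.749 -0.639 -0.176
outer loop
vertex -2.693 0.002 -3.887
vertex -3.414 -0.936 -3.548
vertex -3.384 -0.577 -4.725
endloop
endfacet
facet normal 0.793 -0.071 -0.605
outer loop
vertex -2.693 0.002 -3.887
vertex -3.384 -0.577 -4.725
vertex -3.291 0.649 -4.746
endloop
endfacet
facet normal 0.836 0.513 -0.195
outer loop
vertex -2.693 0.002 -3.887
vertex -3.291 0.649 -4.746
vertex -3.264 1.048 -3.582
endloop
endfacet
facet normal 0.230 0.576 0.785
outer loop
vertex -3.339 0.069 -2.842
vertex -3.264 1.048 -3.582
vertex -4.336 0.757 -3.055
endloop
endfacet
facet normal 0.143 -0.576 0.805
outer loop
vertex -3.414 -0.936 -3.548
vertex -3.339 0.069 -2.842
vertex -4.429 -0.469 -3.034
endloop
endfacet
facet normal 0.117 -0.951 -0.287
outer loop
vertex -3.384 -0.577 -4.725
vertex -3.414 -0.936 -3.548
vertex -4.456 -0.868 -4.198
endloop
endfacet
facet normal 0.188 -0.031 -0.982
outer loop
vertex -3.291 0.649 -4.746
vertex -3.384 -0.577 -4.725
vertex -4.381 0.111 -4.938
endloop
endfacet
facet normal 0.258 0.912 -0.319
outer loop
vertex -3.264 1.048 -3.582
vertex -3.291 0.649 -4.746
vertex -4.306 1.116 -4.232
endloop
endfacet

endsolid


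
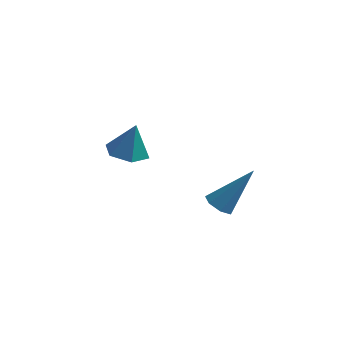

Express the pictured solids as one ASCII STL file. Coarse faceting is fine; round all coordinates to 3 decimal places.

solid 
facet normal -0.215 -0.071 -0.974
outer loop
vertex -2.059 0.096 -1.859
vertex -2.577 0.855 -1.8
vertex -1.682 0.923 -2.003
endloop
endfacet
facet normal 0.886 -0.352 0.301
outer loop
vertex -2.059 0.096 -1.859
vertex -1.682 0.923 -2.003
vertex -2.243 0.965 -0.3
endloop
endfacet
facet normal -0.215 -0.072 -0.974
outer loop
vertex -1.682 0.923 -2.003
vertex -2.577 0.855 -1.8
vertex -2.199 1.681 -1.945
endloop
endfacet
facet normal 0.808 0.532 0.253
outer loop
vertex -1.682 0.923 -2.003
vertex -2.199 1.681 -1.945
vertex -2.243 0.965 -0.3
endloop
endfacet
facet normal -0.216 -0.072 -0.974
outer loop
vertex -2.199 1.681 -1.945
vertex -2.577 0.855 -1.8
vertex -3.094 1.613 -1.741
endloop
endfacet
facet normal 0.021 0.916 0.399
outer loop
vertex -2.199 1.681 -1.945
vertex -3.094 1.613 -1.741
vertex -2.243 0.965 -0.3
endloop
endfacet
facet normal -0.217 -0.072 -0.974
outer loop
vertex -3.094 1.613 -1.741
vertex -2.577 0.855 -1.8
vertex -3.471 0.786 -1.596
endloop
endfacet
facet normal -0.688 0.418 0.594
outer loop
vertex -3.094 1.613 -1.741
vertex -3.471 0.786 -1.596
vertex -2.243 0.965 -0.3
endloop
endfacet
facet normal -0.217 -0.072 -0.974
outer loop
vertex -3.471 0.786 -1.596
vertex -2.577 0.855 -1.8
vertex -2.954 0.028 -1.655
endloop
endfacet
facet normal -0.609 -0.466 0.642
outer loop
vertex -3.471 0.786 -1.596
vertex -2.954 0.028 -1.655
vertex -2.243 0.965 -0.3
endloop
endfacet
facet normal -0.216 -0.072 -0.974
outer loop
vertex -2.954 0.028 -1.655
vertex -2.577 0.855 -1.8
vertex -2.059 0.096 -1.859
endloop
endfacet
facet normal 0.177 -0.851 0.495
outer loop
vertex -2.954 0.028 -1.655
vertex -2.059 0.096 -1.859
vertex -2.243 0.965 -0.3
endloop
endfacet
facet normal -0.504 -0.329 -0.799
outer loop
vertex 2.38 -0.775 -3.142
vertex 1.824 -0.567 -2.877
vertex 2.232 -0.245 -3.267
endloop
endfacet
facet normal 0.926 0.180 -0.332
outer loop
vertex 2.38 -0.775 -3.142
vertex 2.232 -0.245 -3.267
vertex 2.916 0.147 -1.143
endloop
endfacet
facet normal -0.503 -0.330 -0.799
outer loop
vertex 2.232 -0.245 -3.267
vertex 1.824 -0.567 -2.877
vertex 1.776 0.042 -3.098
endloop
endfacet
facet normal 0.428 0.854 -0.295
outer loop
vertex 2.232 -0.245 -3.267
vertex 1.776 0.042 -3.098
vertex 2.916 0.147 -1.143
endloop
endfacet
facet normal -0.503 -0.330 -0.799
outer loop
vertex 1.776 0.042 -3.098
vertex 1.824 -0.567 -2.877
vertex 1.357 -0.13 -2.763
endloop
endfacet
facet normal -0.293 0.948 0.120
outer loop
vertex 1.776 0.042 -3.098
vertex 1.357 -0.13 -2.763
vertex 2.916 0.147 -1.143
endloop
endfacet
facet normal -0.504 -0.330 -0.798
outer loop
vertex 1.357 -0.13 -2.763
vertex 1.824 -0.567 -2.877
vertex 1.289 -0.631 -2.513
endloop
endfacet
facet normal -0.695 0.394 0.601
outer loop
vertex 1.357 -0.13 -2.763
vertex 1.289 -0.631 -2.513
vertex 2.916 0.147 -1.143
endloop
endfacet
facet normal -0.504 -0.330 -0.798
outer loop
vertex 1.289 -0.631 -2.513
vertex 1.824 -0.567 -2.877
vertex 1.624 -1.084 -2.537
endloop
endfacet
facet normal -0.475 -0.393 0.787
outer loop
vertex 1.289 -0.631 -2.513
vertex 1.624 -1.084 -2.537
vertex 2.916 0.147 -1.143
endloop
endfacet
facet normal -0.504 -0.330 -0.798
outer loop
vertex 1.624 -1.084 -2.537
vertex 1.824 -0.567 -2.877
vertex 2.109 -1.148 -2.817
endloop
endfacet
facet normal 0.202 -0.819 0.537
outer loop
vertex 1.624 -1.084 -2.537
vertex 2.109 -1.148 -2.817
vertex 2.916 0.147 -1.143
endloop
endfacet
facet normal -0.504 -0.330 -0.798
outer loop
vertex 2.109 -1.148 -2.817
vertex 1.824 -0.567 -2.877
vertex 2.38 -0.775 -3.142
endloop
endfacet
facet normal 0.824 -0.565 0.039
outer loop
vertex 2.109 -1.148 -2.817
vertex 2.38 -0.775 -3.142
vertex 2.916 0.147 -1.143
endloop
endfacet

endsolid


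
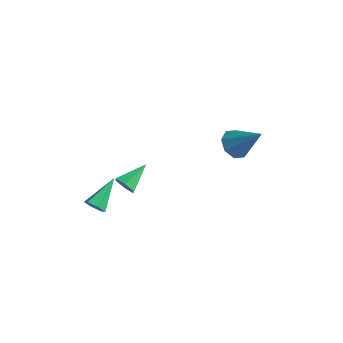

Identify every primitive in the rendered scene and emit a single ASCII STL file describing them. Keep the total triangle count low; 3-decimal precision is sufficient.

solid 
facet normal -0.675 -0.099 -0.731
outer loop
vertex 1.28 2.688 -2.274
vertex 0.841 3.425 -1.969
vertex 1.511 3.276 -2.567
endloop
endfacet
facet normal 0.861 -0.453 -0.231
outer loop
vertex 1.28 2.688 -2.274
vertex 1.511 3.276 -2.567
vertex 2.279 3.635 -0.411
endloop
endfacet
facet normal -0.675 -0.098 -0.732
outer loop
vertex 1.511 3.276 -2.567
vertex 0.841 3.425 -1.969
vertex 1.35 3.952 -2.509
endloop
endfacet
facet normal 0.900 0.245 -0.361
outer loop
vertex 1.511 3.276 -2.567
vertex 1.35 3.952 -2.509
vertex 2.279 3.635 -0.411
endloop
endfacet
facet normal -0.675 -0.098 -0.732
outer loop
vertex 1.35 3.952 -2.509
vertex 0.841 3.425 -1.969
vertex 0.891 4.318 -2.135
endloop
endfacet
facet normal 0.556 0.822 -0.122
outer loop
vertex 1.35 3.952 -2.509
vertex 0.891 4.318 -2.135
vertex 2.279 3.635 -0.411
endloop
endfacet
facet normal -0.675 -0.098 -0.732
outer loop
vertex 0.891 4.318 -2.135
vertex 0.841 3.425 -1.969
vertex 0.403 4.162 -1.664
endloop
endfacet
facet normal 0.033 0.938 0.345
outer loop
vertex 0.891 4.318 -2.135
vertex 0.403 4.162 -1.664
vertex 2.279 3.635 -0.411
endloop
endfacet
facet normal -0.675 -0.099 -0.731
outer loop
vertex 0.403 4.162 -1.664
vertex 0.841 3.425 -1.969
vertex 0.172 3.574 -1.371
endloop
endfacet
facet normal -0.365 0.526 0.768
outer loop
vertex 0.403 4.162 -1.664
vertex 0.172 3.574 -1.371
vertex 2.279 3.635 -0.411
endloop
endfacet
facet normal -0.675 -0.099 -0.731
outer loop
vertex 0.172 3.574 -1.371
vertex 0.841 3.425 -1.969
vertex 0.333 2.898 -1.428
endloop
endfacet
facet normal -0.404 -0.172 0.898
outer loop
vertex 0.172 3.574 -1.371
vertex 0.333 2.898 -1.428
vertex 2.279 3.635 -0.411
endloop
endfacet
facet normal -0.676 -0.099 -0.731
outer loop
vertex 0.333 2.898 -1.428
vertex 0.841 3.425 -1.969
vertex 0.792 2.532 -1.803
endloop
endfacet
facet normal -0.060 -0.750 0.659
outer loop
vertex 0.333 2.898 -1.428
vertex 0.792 2.532 -1.803
vertex 2.279 3.635 -0.411
endloop
endfacet
facet normal -0.674 -0.099 -0.732
outer loop
vertex 0.792 2.532 -1.803
vertex 0.841 3.425 -1.969
vertex 1.28 2.688 -2.274
endloop
endfacet
facet normal 0.462 -0.866 0.192
outer loop
vertex 0.792 2.532 -1.803
vertex 1.28 2.688 -2.274
vertex 2.279 3.635 -0.411
endloop
endfacet
facet normal 0.021 -0.884 -0.466
outer loop
vertex -2.304 -4.054 -2.712
vertex -2.7 -3.839 -3.138
vertex -2.089 -3.779 -3.224
endloop
endfacet
facet normal 0.897 0.099 0.430
outer loop
vertex -2.304 -4.054 -2.712
vertex -2.089 -3.779 -3.224
vertex -2.74 -2.141 -2.242
endloop
endfacet
facet normal 0.021 -0.884 -0.466
outer loop
vertex -2.089 -3.779 -3.224
vertex -2.7 -3.839 -3.138
vertex -2.485 -3.564 -3.65
endloop
endfacet
facet normal 0.735 0.539 -0.411
outer loop
vertex -2.089 -3.779 -3.224
vertex -2.485 -3.564 -3.65
vertex -2.74 -2.141 -2.242
endloop
endfacet
facet normal 0.021 -0.884 -0.466
outer loop
vertex -2.485 -3.564 -3.65
vertex -2.7 -3.839 -3.138
vertex -3.096 -3.624 -3.564
endloop
endfacet
facet normal -0.167 0.678 -0.716
outer loop
vertex -2.485 -3.564 -3.65
vertex -3.096 -3.624 -3.564
vertex -2.74 -2.141 -2.242
endloop
endfacet
facet normal 0.021 -0.885 -0.466
outer loop
vertex -3.096 -3.624 -3.564
vertex -2.7 -3.839 -3.138
vertex -3.311 -3.899 -3.051
endloop
endfacet
facet normal -0.909 0.377 -0.179
outer loop
vertex -3.096 -3.624 -3.564
vertex -3.311 -3.899 -3.051
vertex -2.74 -2.141 -2.242
endloop
endfacet
facet normal 0.020 -0.884 -0.466
outer loop
vertex -3.311 -3.899 -3.051
vertex -2.7 -3.839 -3.138
vertex -2.915 -4.114 -2.626
endloop
endfacet
facet normal -0.746 -0.063 0.663
outer loop
vertex -3.311 -3.899 -3.051
vertex -2.915 -4.114 -2.626
vertex -2.74 -2.141 -2.242
endloop
endfacet
facet normal 0.021 -0.884 -0.466
outer loop
vertex -2.915 -4.114 -2.626
vertex -2.7 -3.839 -3.138
vertex -2.304 -4.054 -2.712
endloop
endfacet
facet normal 0.156 -0.202 0.967
outer loop
vertex -2.915 -4.114 -2.626
vertex -2.304 -4.054 -2.712
vertex -2.74 -2.141 -2.242
endloop
endfacet
facet normal -0.152 -0.905 -0.396
outer loop
vertex -0.726 -3.259 -1.217
vertex -1.132 -3.409 -0.719
vertex -1.371 -3.129 -1.267
endloop
endfacet
facet normal 0.189 0.657 -0.730
outer loop
vertex -0.726 -3.259 -1.217
vertex -1.371 -3.129 -1.267
vertex -0.888 -1.951 -0.081
endloop
endfacet
facet normal -0.152 -0.905 -0.396
outer loop
vertex -1.371 -3.129 -1.267
vertex -1.132 -3.409 -0.719
vertex -1.777 -3.279 -0.769
endloop
endfacet
facet normal -0.678 0.641 -0.360
outer loop
vertex -1.371 -3.129 -1.267
vertex -1.777 -3.279 -0.769
vertex -0.888 -1.951 -0.081
endloop
endfacet
facet normal -0.152 -0.905 -0.396
outer loop
vertex -1.777 -3.279 -0.769
vertex -1.132 -3.409 -0.719
vertex -1.538 -3.559 -0.221
endloop
endfacet
facet normal -0.816 0.286 0.502
outer loop
vertex -1.777 -3.279 -0.769
vertex -1.538 -3.559 -0.221
vertex -0.888 -1.951 -0.081
endloop
endfacet
facet normal -0.152 -0.905 -0.396
outer loop
vertex -1.538 -3.559 -0.221
vertex -1.132 -3.409 -0.719
vertex -0.893 -3.689 -0.171
endloop
endfacet
facet normal -0.087 -0.051 0.995
outer loop
vertex -1.538 -3.559 -0.221
vertex -0.893 -3.689 -0.171
vertex -0.888 -1.951 -0.081
endloop
endfacet
facet normal -0.152 -0.905 -0.396
outer loop
vertex -0.893 -3.689 -0.171
vertex -1.132 -3.409 -0.719
vertex -0.487 -3.539 -0.669
endloop
endfacet
facet normal 0.780 -0.035 0.625
outer loop
vertex -0.893 -3.689 -0.171
vertex -0.487 -3.539 -0.669
vertex -0.888 -1.951 -0.081
endloop
endfacet
facet normal -0.152 -0.905 -0.396
outer loop
vertex -0.487 -3.539 -0.669
vertex -1.132 -3.409 -0.719
vertex -0.726 -3.259 -1.217
endloop
endfacet
facet normal 0.918 0.319 -0.237
outer loop
vertex -0.487 -3.539 -0.669
vertex -0.726 -3.259 -1.217
vertex -0.888 -1.951 -0.081
endloop
endfacet

endsolid


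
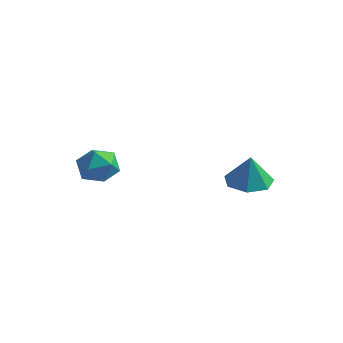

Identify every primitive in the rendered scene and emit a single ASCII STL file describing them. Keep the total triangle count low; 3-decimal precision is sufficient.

solid 
facet normal -0.146 0.128 -0.981
outer loop
vertex 3.071 1.608 3.283
vertex 2.354 1.686 3.4
vertex 2.872 2.201 3.39
endloop
endfacet
facet normal 0.871 0.212 0.443
outer loop
vertex 3.071 1.608 3.283
vertex 2.872 2.201 3.39
vertex 2.506 1.554 4.42
endloop
endfacet
facet normal -0.146 0.128 -0.981
outer loop
vertex 2.872 2.201 3.39
vertex 2.354 1.686 3.4
vertex 2.284 2.405 3.504
endloop
endfacet
facet normal 0.365 0.725 0.585
outer loop
vertex 2.872 2.201 3.39
vertex 2.284 2.405 3.504
vertex 2.506 1.554 4.42
endloop
endfacet
facet normal -0.144 0.128 -0.981
outer loop
vertex 2.284 2.405 3.504
vertex 2.354 1.686 3.4
vertex 1.748 2.068 3.539
endloop
endfacet
facet normal -0.358 0.639 0.681
outer loop
vertex 2.284 2.405 3.504
vertex 1.748 2.068 3.539
vertex 2.506 1.554 4.42
endloop
endfacet
facet normal -0.145 0.127 -0.981
outer loop
vertex 1.748 2.068 3.539
vertex 2.354 1.686 3.4
vertex 1.669 1.444 3.47
endloop
endfacet
facet normal -0.751 0.022 0.659
outer loop
vertex 1.748 2.068 3.539
vertex 1.669 1.444 3.47
vertex 2.506 1.554 4.42
endloop
endfacet
facet normal -0.145 0.127 -0.981
outer loop
vertex 1.669 1.444 3.47
vertex 2.354 1.686 3.4
vertex 2.106 1.002 3.348
endloop
endfacet
facet normal -0.522 -0.664 0.536
outer loop
vertex 1.669 1.444 3.47
vertex 2.106 1.002 3.348
vertex 2.506 1.554 4.42
endloop
endfacet
facet normal -0.145 0.127 -0.981
outer loop
vertex 2.106 1.002 3.348
vertex 2.354 1.686 3.4
vertex 2.73 1.075 3.265
endloop
endfacet
facet normal 0.159 -0.901 0.404
outer loop
vertex 2.106 1.002 3.348
vertex 2.73 1.075 3.265
vertex 2.506 1.554 4.42
endloop
endfacet
facet normal -0.146 0.127 -0.981
outer loop
vertex 2.73 1.075 3.265
vertex 2.354 1.686 3.4
vertex 3.071 1.608 3.283
endloop
endfacet
facet normal 0.779 -0.511 0.363
outer loop
vertex 2.73 1.075 3.265
vertex 3.071 1.608 3.283
vertex 2.506 1.554 4.42
endloop
endfacet
facet normal -0.776 0.631 0.026
outer loop
vertex -1.27 -0.243 3.832
vertex -1.703 -0.77 3.702
vertex -1.546 -0.604 4.357
endloop
endfacet
facet normal -0.250 0.854 0.456
outer loop
vertex -1.27 -0.243 3.832
vertex -1.546 -0.604 4.357
vertex -0.878 -0.419 4.377
endloop
endfacet
facet normal 0.338 0.939 0.060
outer loop
vertex -1.27 -0.243 3.832
vertex -0.878 -0.419 4.377
vertex -0.622 -0.47 3.734
endloop
endfacet
facet normal 0.176 0.768 -0.615
outer loop
vertex -1.27 -0.243 3.832
vertex -0.622 -0.47 3.734
vertex -1.132 -0.687 3.317
endloop
endfacet
facet normal -0.512 0.578 -0.635
outer loop
vertex -1.27 -0.243 3.832
vertex -1.132 -0.687 3.317
vertex -1.703 -0.77 3.702
endloop
endfacet
facet normal -0.122 0.340 0.933
outer loop
vertex -0.878 -0.419 4.377
vertex -1.546 -0.604 4.357
vertex -1.068 -1.053 4.583
endloop
endfacet
facet normal -0.971 -0.022 0.238
outer loop
vertex -1.546 -0.604 4.357
vertex -1.703 -0.77 3.702
vertex -1.578 -1.27 4.166
endloop
endfacet
facet normal -0.545 -0.107 -0.832
outer loop
vertex -1.703 -0.77 3.702
vertex -1.132 -0.687 3.317
vertex -1.322 -1.321 3.523
endloop
endfacet
facet normal 0.567 0.202 -0.799
outer loop
vertex -1.132 -0.687 3.317
vertex -0.622 -0.47 3.734
vertex -0.654 -1.136 3.543
endloop
endfacet
facet normal 0.828 0.478 0.292
outer loop
vertex -0.622 -0.47 3.734
vertex -0.878 -0.419 4.377
vertex -0.497 -0.97 4.198
endloop
endfacet
facet normal -0.176 -0.768 0.615
outer loop
vertex -0.93 -1.497 4.068
vertex -1.068 -1.053 4.583
vertex -1.578 -1.27 4.166
endloop
endfacet
facet normal -0.338 -0.939 -0.060
outer loop
vertex -0.93 -1.497 4.068
vertex -1.578 -1.27 4.166
vertex -1.322 -1.321 3.523
endloop
endfacet
facet normal 0.250 -0.854 -0.456
outer loop
vertex -0.93 -1.497 4.068
vertex -1.322 -1.321 3.523
vertex -0.654 -1.136 3.543
endloop
endfacet
facet normal 0.776 -0.631 -0.026
outer loop
vertex -0.93 -1.497 4.068
vertex -0.654 -1.136 3.543
vertex -0.497 -0.97 4.198
endloop
endfacet
facet normal 0.512 -0.578 0.635
outer loop
vertex -0.93 -1.497 4.068
vertex -0.497 -0.97 4.198
vertex -1.068 -1.053 4.583
endloop
endfacet
facet normal -0.567 -0.202 0.799
outer loop
vertex -1.578 -1.27 4.166
vertex -1.068 -1.053 4.583
vertex -1.546 -0.604 4.357
endloop
endfacet
facet normal -0.828 -0.478 -0.292
outer loop
vertex -1.322 -1.321 3.523
vertex -1.578 -1.27 4.166
vertex -1.703 -0.77 3.702
endloop
endfacet
facet normal 0.122 -0.340 -0.933
outer loop
vertex -0.654 -1.136 3.543
vertex -1.322 -1.321 3.523
vertex -1.132 -0.687 3.317
endloop
endfacet
facet normal 0.971 0.022 -0.238
outer loop
vertex -0.497 -0.97 4.198
vertex -0.654 -1.136 3.543
vertex -0.622 -0.47 3.734
endloop
endfacet
facet normal 0.545 0.107 0.832
outer loop
vertex -1.068 -1.053 4.583
vertex -0.497 -0.97 4.198
vertex -0.878 -0.419 4.377
endloop
endfacet

endsolid


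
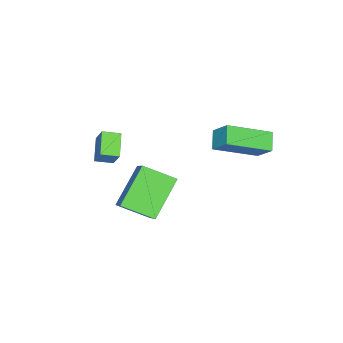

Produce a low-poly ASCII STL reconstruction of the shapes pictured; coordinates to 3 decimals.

solid 
facet normal -0.650 -0.434 -0.624
outer loop
vertex 0.976 -1.825 -3.168
vertex 0.632 -0.44 -3.773
vertex 2.518 -2.069 -4.603
endloop
endfacet
facet normal 0.222 -0.893 0.390
outer loop
vertex 3.908 -1.14 -3.267
vertex 0.976 -1.825 -3.168
vertex 2.518 -2.069 -4.603
endloop
endfacet
facet normal -0.650 -0.434 -0.624
outer loop
vertex 2.518 -2.069 -4.603
vertex 0.632 -0.44 -3.773
vertex 2.173 -0.684 -5.208
endloop
endfacet
facet normal 0.727 -0.115 -0.677
outer loop
vertex 2.173 -0.684 -5.208
vertex 3.908 -1.14 -3.267
vertex 2.518 -2.069 -4.603
endloop
endfacet
facet normal -0.727 0.115 0.677
outer loop
vertex 0.976 -1.825 -3.168
vertex 2.022 0.489 -2.437
vertex 0.632 -0.44 -3.773
endloop
endfacet
facet normal 0.222 -0.894 0.390
outer loop
vertex 2.367 -0.896 -1.832
vertex 0.976 -1.825 -3.168
vertex 3.908 -1.14 -3.267
endloop
endfacet
facet normal -0.727 0.115 0.677
outer loop
vertex 2.367 -0.896 -1.832
vertex 2.022 0.489 -2.437
vertex 0.976 -1.825 -3.168
endloop
endfacet
facet normal -0.222 0.894 -0.390
outer loop
vertex 0.632 -0.44 -3.773
vertex 2.022 0.489 -2.437
vertex 2.173 -0.684 -5.208
endloop
endfacet
facet normal 0.727 -0.115 -0.677
outer loop
vertex 3.564 0.245 -3.872
vertex 3.908 -1.14 -3.267
vertex 2.173 -0.684 -5.208
endloop
endfacet
facet normal -0.222 0.894 -0.390
outer loop
vertex 2.173 -0.684 -5.208
vertex 2.022 0.489 -2.437
vertex 3.564 0.245 -3.872
endloop
endfacet
facet normal 0.650 0.434 0.624
outer loop
vertex 3.564 0.245 -3.872
vertex 2.367 -0.896 -1.832
vertex 3.908 -1.14 -3.267
endloop
endfacet
facet normal 0.649 0.434 0.624
outer loop
vertex 2.022 0.489 -2.437
vertex 2.367 -0.896 -1.832
vertex 3.564 0.245 -3.872
endloop
endfacet
facet normal -0.512 0.822 -0.248
outer loop
vertex 1.177 -2.43 -1.163
vertex 2.123 -2.035 -1.806
vertex 0.803 -2.919 -2.013
endloop
endfacet
facet normal -0.781 -0.327 0.532
outer loop
vertex 1.217 -3.585 -1.814
vertex 1.177 -2.43 -1.163
vertex 0.803 -2.919 -2.013
endloop
endfacet
facet normal -0.512 0.823 -0.246
outer loop
vertex 0.803 -2.919 -2.013
vertex 2.123 -2.035 -1.806
vertex 1.748 -2.523 -2.657
endloop
endfacet
facet normal -0.358 -0.464 -0.810
outer loop
vertex 1.748 -2.523 -2.657
vertex 1.217 -3.585 -1.814
vertex 0.803 -2.919 -2.013
endloop
endfacet
facet normal 0.357 0.464 0.811
outer loop
vertex 1.177 -2.43 -1.163
vertex 2.537 -2.701 -1.607
vertex 2.123 -2.035 -1.806
endloop
endfacet
facet normal -0.781 -0.327 0.532
outer loop
vertex 1.592 -3.097 -0.963
vertex 1.177 -2.43 -1.163
vertex 1.217 -3.585 -1.814
endloop
endfacet
facet normal 0.357 0.465 0.810
outer loop
vertex 1.592 -3.097 -0.963
vertex 2.537 -2.701 -1.607
vertex 1.177 -2.43 -1.163
endloop
endfacet
facet normal 0.781 0.327 -0.532
outer loop
vertex 2.123 -2.035 -1.806
vertex 2.537 -2.701 -1.607
vertex 1.748 -2.523 -2.657
endloop
endfacet
facet normal -0.357 -0.465 -0.810
outer loop
vertex 2.163 -3.19 -2.457
vertex 1.217 -3.585 -1.814
vertex 1.748 -2.523 -2.657
endloop
endfacet
facet normal 0.781 0.327 -0.532
outer loop
vertex 1.748 -2.523 -2.657
vertex 2.537 -2.701 -1.607
vertex 2.163 -3.19 -2.457
endloop
endfacet
facet normal 0.511 -0.823 0.247
outer loop
vertex 2.163 -3.19 -2.457
vertex 1.592 -3.097 -0.963
vertex 1.217 -3.585 -1.814
endloop
endfacet
facet normal 0.513 -0.822 0.247
outer loop
vertex 2.537 -2.701 -1.607
vertex 1.592 -3.097 -0.963
vertex 2.163 -3.19 -2.457
endloop
endfacet
facet normal -0.602 0.694 -0.395
outer loop
vertex -2.628 2.688 -2.067
vertex -1.902 2.983 -2.655
vertex -2.985 1.903 -2.902
endloop
endfacet
facet normal -0.741 -0.301 0.600
outer loop
vertex -1.678 0.397 -2.045
vertex -2.628 2.688 -2.067
vertex -2.985 1.903 -2.902
endloop
endfacet
facet normal -0.602 0.694 -0.395
outer loop
vertex -2.985 1.903 -2.902
vertex -1.902 2.983 -2.655
vertex -2.259 2.198 -3.49
endloop
endfacet
facet normal -0.298 -0.654 -0.696
outer loop
vertex -2.259 2.198 -3.49
vertex -1.678 0.397 -2.045
vertex -2.985 1.903 -2.902
endloop
endfacet
facet normal 0.298 0.654 0.696
outer loop
vertex -2.628 2.688 -2.067
vertex -0.595 1.477 -1.798
vertex -1.902 2.983 -2.655
endloop
endfacet
facet normal -0.741 -0.301 0.600
outer loop
vertex -1.321 1.182 -1.21
vertex -2.628 2.688 -2.067
vertex -1.678 0.397 -2.045
endloop
endfacet
facet normal 0.298 0.654 0.696
outer loop
vertex -1.321 1.182 -1.21
vertex -0.595 1.477 -1.798
vertex -2.628 2.688 -2.067
endloop
endfacet
facet normal 0.741 0.301 -0.600
outer loop
vertex -1.902 2.983 -2.655
vertex -0.595 1.477 -1.798
vertex -2.259 2.198 -3.49
endloop
endfacet
facet normal -0.298 -0.654 -0.696
outer loop
vertex -0.952 0.692 -2.633
vertex -1.678 0.397 -2.045
vertex -2.259 2.198 -3.49
endloop
endfacet
facet normal 0.741 0.301 -0.600
outer loop
vertex -2.259 2.198 -3.49
vertex -0.595 1.477 -1.798
vertex -0.952 0.692 -2.633
endloop
endfacet
facet normal 0.602 -0.694 0.395
outer loop
vertex -0.952 0.692 -2.633
vertex -1.321 1.182 -1.21
vertex -1.678 0.397 -2.045
endloop
endfacet
facet normal 0.602 -0.694 0.395
outer loop
vertex -0.595 1.477 -1.798
vertex -1.321 1.182 -1.21
vertex -0.952 0.692 -2.633
endloop
endfacet

endsolid


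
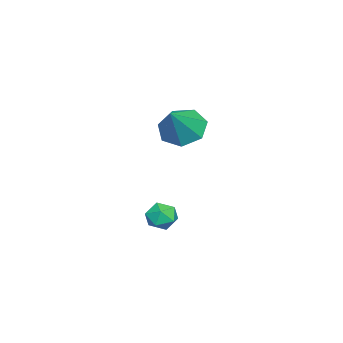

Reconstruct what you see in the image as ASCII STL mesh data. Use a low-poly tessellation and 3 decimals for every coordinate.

solid 
facet normal -0.719 0.639 0.274
outer loop
vertex 1.259 2.652 -2.523
vertex 0.957 2.141 -2.124
vertex 1.449 2.573 -1.839
endloop
endfacet
facet normal -0.108 0.984 0.144
outer loop
vertex 1.259 2.652 -2.523
vertex 1.449 2.573 -1.839
vertex 1.947 2.7 -2.336
endloop
endfacet
facet normal 0.085 0.844 -0.530
outer loop
vertex 1.259 2.652 -2.523
vertex 1.947 2.7 -2.336
vertex 1.762 2.346 -2.929
endloop
endfacet
facet normal -0.407 0.412 -0.815
outer loop
vertex 1.259 2.652 -2.523
vertex 1.762 2.346 -2.929
vertex 1.15 2.001 -2.798
endloop
endfacet
facet normal -0.904 0.286 -0.318
outer loop
vertex 1.259 2.652 -2.523
vertex 1.15 2.001 -2.798
vertex 0.957 2.141 -2.124
endloop
endfacet
facet normal 0.393 0.717 0.577
outer loop
vertex 1.947 2.7 -2.336
vertex 1.449 2.573 -1.839
vertex 2.07 2.219 -1.822
endloop
endfacet
facet normal -0.596 0.159 0.787
outer loop
vertex 1.449 2.573 -1.839
vertex 0.957 2.141 -2.124
vertex 1.458 1.874 -1.691
endloop
endfacet
facet normal -0.895 -0.412 -0.171
outer loop
vertex 0.957 2.141 -2.124
vertex 1.15 2.001 -2.798
vertex 1.273 1.52 -2.284
endloop
endfacet
facet normal -0.092 -0.207 -0.974
outer loop
vertex 1.15 2.001 -2.798
vertex 1.762 2.346 -2.929
vertex 1.771 1.647 -2.781
endloop
endfacet
facet normal 0.705 0.491 -0.513
outer loop
vertex 1.762 2.346 -2.929
vertex 1.947 2.7 -2.336
vertex 2.263 2.079 -2.496
endloop
endfacet
facet normal 0.407 -0.412 0.815
outer loop
vertex 1.961 1.568 -2.097
vertex 2.07 2.219 -1.822
vertex 1.458 1.874 -1.691
endloop
endfacet
facet normal -0.085 -0.844 0.530
outer loop
vertex 1.961 1.568 -2.097
vertex 1.458 1.874 -1.691
vertex 1.273 1.52 -2.284
endloop
endfacet
facet normal 0.108 -0.984 -0.144
outer loop
vertex 1.961 1.568 -2.097
vertex 1.273 1.52 -2.284
vertex 1.771 1.647 -2.781
endloop
endfacet
facet normal 0.719 -0.639 -0.274
outer loop
vertex 1.961 1.568 -2.097
vertex 1.771 1.647 -2.781
vertex 2.263 2.079 -2.496
endloop
endfacet
facet normal 0.904 -0.286 0.318
outer loop
vertex 1.961 1.568 -2.097
vertex 2.263 2.079 -2.496
vertex 2.07 2.219 -1.822
endloop
endfacet
facet normal 0.092 0.207 0.974
outer loop
vertex 1.458 1.874 -1.691
vertex 2.07 2.219 -1.822
vertex 1.449 2.573 -1.839
endloop
endfacet
facet normal -0.705 -0.491 0.513
outer loop
vertex 1.273 1.52 -2.284
vertex 1.458 1.874 -1.691
vertex 0.957 2.141 -2.124
endloop
endfacet
facet normal -0.393 -0.717 -0.577
outer loop
vertex 1.771 1.647 -2.781
vertex 1.273 1.52 -2.284
vertex 1.15 2.001 -2.798
endloop
endfacet
facet normal 0.596 -0.159 -0.787
outer loop
vertex 2.263 2.079 -2.496
vertex 1.771 1.647 -2.781
vertex 1.762 2.346 -2.929
endloop
endfacet
facet normal 0.895 0.412 0.171
outer loop
vertex 2.07 2.219 -1.822
vertex 2.263 2.079 -2.496
vertex 1.947 2.7 -2.336
endloop
endfacet
facet normal -0.711 0.065 -0.700
outer loop
vertex 1.594 2.886 1.464
vertex 0.902 2.716 2.151
vertex 1.275 3.583 1.853
endloop
endfacet
facet normal 0.858 0.485 -0.166
outer loop
vertex 1.594 2.886 1.464
vertex 1.275 3.583 1.853
vertex 2.118 2.604 3.349
endloop
endfacet
facet normal -0.711 0.066 -0.700
outer loop
vertex 1.275 3.583 1.853
vertex 0.902 2.716 2.151
vertex 0.676 3.626 2.466
endloop
endfacet
facet normal 0.401 0.853 0.332
outer loop
vertex 1.275 3.583 1.853
vertex 0.676 3.626 2.466
vertex 2.118 2.604 3.349
endloop
endfacet
facet normal -0.711 0.066 -0.700
outer loop
vertex 0.676 3.626 2.466
vertex 0.902 2.716 2.151
vertex 0.246 2.985 2.842
endloop
endfacet
facet normal -0.110 0.557 0.823
outer loop
vertex 0.676 3.626 2.466
vertex 0.246 2.985 2.842
vertex 2.118 2.604 3.349
endloop
endfacet
facet normal -0.711 0.065 -0.700
outer loop
vertex 0.246 2.985 2.842
vertex 0.902 2.716 2.151
vertex 0.311 2.14 2.698
endloop
endfacet
facet normal -0.291 -0.182 0.939
outer loop
vertex 0.246 2.985 2.842
vertex 0.311 2.14 2.698
vertex 2.118 2.604 3.349
endloop
endfacet
facet normal -0.711 0.065 -0.700
outer loop
vertex 0.311 2.14 2.698
vertex 0.902 2.716 2.151
vertex 0.821 1.729 2.142
endloop
endfacet
facet normal -0.006 -0.807 0.591
outer loop
vertex 0.311 2.14 2.698
vertex 0.821 1.729 2.142
vertex 2.118 2.604 3.349
endloop
endfacet
facet normal -0.711 0.065 -0.700
outer loop
vertex 0.821 1.729 2.142
vertex 0.902 2.716 2.151
vertex 1.392 2.061 1.593
endloop
endfacet
facet normal 0.532 -0.846 0.042
outer loop
vertex 0.821 1.729 2.142
vertex 1.392 2.061 1.593
vertex 2.118 2.604 3.349
endloop
endfacet
facet normal -0.711 0.065 -0.700
outer loop
vertex 1.392 2.061 1.593
vertex 0.902 2.716 2.151
vertex 1.594 2.886 1.464
endloop
endfacet
facet normal 0.916 -0.271 -0.295
outer loop
vertex 1.392 2.061 1.593
vertex 1.594 2.886 1.464
vertex 2.118 2.604 3.349
endloop
endfacet

endsolid


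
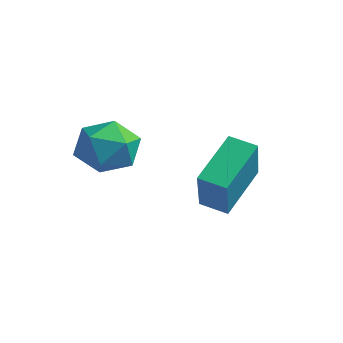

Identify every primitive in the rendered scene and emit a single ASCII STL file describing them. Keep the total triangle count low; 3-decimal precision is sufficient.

solid 
facet normal -0.550 0.390 -0.738
outer loop
vertex 2.714 1.926 -0.755
vertex 3.416 2.426 -1.014
vertex 3.278 0.539 -1.909
endloop
endfacet
facet normal -0.780 -0.556 0.287
outer loop
vertex 4.384 -0.246 -0.426
vertex 2.714 1.926 -0.755
vertex 3.278 0.539 -1.909
endloop
endfacet
facet normal -0.551 0.390 -0.738
outer loop
vertex 3.278 0.539 -1.909
vertex 3.416 2.426 -1.014
vertex 3.979 1.039 -2.168
endloop
endfacet
facet normal 0.298 -0.734 -0.611
outer loop
vertex 3.979 1.039 -2.168
vertex 4.384 -0.246 -0.426
vertex 3.278 0.539 -1.909
endloop
endfacet
facet normal -0.298 0.734 0.610
outer loop
vertex 2.714 1.926 -0.755
vertex 4.522 1.641 0.469
vertex 3.416 2.426 -1.014
endloop
endfacet
facet normal -0.780 -0.556 0.288
outer loop
vertex 3.821 1.141 0.728
vertex 2.714 1.926 -0.755
vertex 4.384 -0.246 -0.426
endloop
endfacet
facet normal -0.298 0.734 0.611
outer loop
vertex 3.821 1.141 0.728
vertex 4.522 1.641 0.469
vertex 2.714 1.926 -0.755
endloop
endfacet
facet normal 0.780 0.556 -0.288
outer loop
vertex 3.416 2.426 -1.014
vertex 4.522 1.641 0.469
vertex 3.979 1.039 -2.168
endloop
endfacet
facet normal 0.297 -0.734 -0.611
outer loop
vertex 5.086 0.254 -0.685
vertex 4.384 -0.246 -0.426
vertex 3.979 1.039 -2.168
endloop
endfacet
facet normal 0.780 0.556 -0.288
outer loop
vertex 3.979 1.039 -2.168
vertex 4.522 1.641 0.469
vertex 5.086 0.254 -0.685
endloop
endfacet
facet normal 0.550 -0.391 0.738
outer loop
vertex 5.086 0.254 -0.685
vertex 3.821 1.141 0.728
vertex 4.384 -0.246 -0.426
endloop
endfacet
facet normal 0.551 -0.390 0.738
outer loop
vertex 4.522 1.641 0.469
vertex 3.821 1.141 0.728
vertex 5.086 0.254 -0.685
endloop
endfacet
facet normal -0.964 0.048 0.260
outer loop
vertex 0.413 -1.373 -0.317
vertex 0.657 -1.706 0.65
vertex 0.65 -0.677 0.435
endloop
endfacet
facet normal -0.811 0.535 -0.239
outer loop
vertex 0.413 -1.373 -0.317
vertex 0.65 -0.677 0.435
vertex 1.024 -0.546 -0.539
endloop
endfacet
facet normal -0.554 0.192 -0.810
outer loop
vertex 0.413 -1.373 -0.317
vertex 1.024 -0.546 -0.539
vertex 1.262 -1.494 -0.926
endloop
endfacet
facet normal -0.549 -0.507 -0.665
outer loop
vertex 0.413 -1.373 -0.317
vertex 1.262 -1.494 -0.926
vertex 1.035 -2.212 -0.191
endloop
endfacet
facet normal -0.803 -0.596 -0.003
outer loop
vertex 0.413 -1.373 -0.317
vertex 1.035 -2.212 -0.191
vertex 0.657 -1.706 0.65
endloop
endfacet
facet normal -0.295 0.956 0.015
outer loop
vertex 1.024 -0.546 -0.539
vertex 0.65 -0.677 0.435
vertex 1.645 -0.368 0.291
endloop
endfacet
facet normal -0.543 0.168 0.822
outer loop
vertex 0.65 -0.677 0.435
vertex 0.657 -1.706 0.65
vertex 1.418 -1.086 1.026
endloop
endfacet
facet normal -0.282 -0.873 0.398
outer loop
vertex 0.657 -1.706 0.65
vertex 1.035 -2.212 -0.191
vertex 1.656 -2.034 0.639
endloop
endfacet
facet normal 0.129 -0.729 -0.672
outer loop
vertex 1.035 -2.212 -0.191
vertex 1.262 -1.494 -0.926
vertex 2.03 -1.903 -0.335
endloop
endfacet
facet normal 0.122 0.401 -0.908
outer loop
vertex 1.262 -1.494 -0.926
vertex 1.024 -0.546 -0.539
vertex 2.023 -0.874 -0.55
endloop
endfacet
facet normal 0.549 0.507 0.665
outer loop
vertex 2.267 -1.207 0.417
vertex 1.645 -0.368 0.291
vertex 1.418 -1.086 1.026
endloop
endfacet
facet normal 0.554 -0.192 0.810
outer loop
vertex 2.267 -1.207 0.417
vertex 1.418 -1.086 1.026
vertex 1.656 -2.034 0.639
endloop
endfacet
facet normal 0.811 -0.535 0.239
outer loop
vertex 2.267 -1.207 0.417
vertex 1.656 -2.034 0.639
vertex 2.03 -1.903 -0.335
endloop
endfacet
facet normal 0.964 -0.048 -0.260
outer loop
vertex 2.267 -1.207 0.417
vertex 2.03 -1.903 -0.335
vertex 2.023 -0.874 -0.55
endloop
endfacet
facet normal 0.803 0.596 0.003
outer loop
vertex 2.267 -1.207 0.417
vertex 2.023 -0.874 -0.55
vertex 1.645 -0.368 0.291
endloop
endfacet
facet normal -0.129 0.729 0.672
outer loop
vertex 1.418 -1.086 1.026
vertex 1.645 -0.368 0.291
vertex 0.65 -0.677 0.435
endloop
endfacet
facet normal -0.122 -0.401 0.908
outer loop
vertex 1.656 -2.034 0.639
vertex 1.418 -1.086 1.026
vertex 0.657 -1.706 0.65
endloop
endfacet
facet normal 0.295 -0.956 -0.015
outer loop
vertex 2.03 -1.903 -0.335
vertex 1.656 -2.034 0.639
vertex 1.035 -2.212 -0.191
endloop
endfacet
facet normal 0.543 -0.168 -0.822
outer loop
vertex 2.023 -0.874 -0.55
vertex 2.03 -1.903 -0.335
vertex 1.262 -1.494 -0.926
endloop
endfacet
facet normal 0.282 0.873 -0.398
outer loop
vertex 1.645 -0.368 0.291
vertex 2.023 -0.874 -0.55
vertex 1.024 -0.546 -0.539
endloop
endfacet

endsolid


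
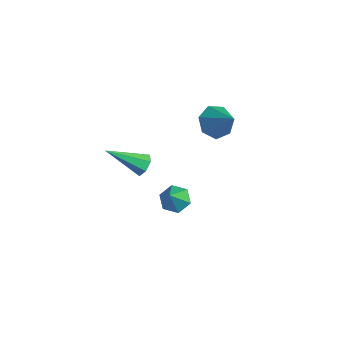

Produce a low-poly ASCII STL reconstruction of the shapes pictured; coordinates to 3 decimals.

solid 
facet normal 0.495 0.671 -0.552
outer loop
vertex 2.941 -2.046 3.46
vertex 2.575 -2.182 2.966
vertex 2.486 -1.748 3.414
endloop
endfacet
facet normal 0.106 0.307 0.946
outer loop
vertex 2.941 -2.046 3.46
vertex 2.486 -1.748 3.414
vertex 1.545 -3.578 4.114
endloop
endfacet
facet normal 0.495 0.671 -0.552
outer loop
vertex 2.486 -1.748 3.414
vertex 2.575 -2.182 2.966
vertex 2.097 -1.776 3.031
endloop
endfacet
facet normal -0.611 0.537 0.582
outer loop
vertex 2.486 -1.748 3.414
vertex 2.097 -1.776 3.031
vertex 1.545 -3.578 4.114
endloop
endfacet
facet normal 0.495 0.671 -0.552
outer loop
vertex 2.097 -1.776 3.031
vertex 2.575 -2.182 2.966
vertex 2.068 -2.11 2.599
endloop
endfacet
facet normal -0.967 0.229 -0.112
outer loop
vertex 2.097 -1.776 3.031
vertex 2.068 -2.11 2.599
vertex 1.545 -3.578 4.114
endloop
endfacet
facet normal 0.495 0.671 -0.552
outer loop
vertex 2.068 -2.11 2.599
vertex 2.575 -2.182 2.966
vertex 2.42 -2.498 2.443
endloop
endfacet
facet normal -0.693 -0.383 -0.611
outer loop
vertex 2.068 -2.11 2.599
vertex 2.42 -2.498 2.443
vertex 1.545 -3.578 4.114
endloop
endfacet
facet normal 0.495 0.671 -0.552
outer loop
vertex 2.42 -2.498 2.443
vertex 2.575 -2.182 2.966
vertex 2.889 -2.648 2.681
endloop
endfacet
facet normal 0.005 -0.841 -0.541
outer loop
vertex 2.42 -2.498 2.443
vertex 2.889 -2.648 2.681
vertex 1.545 -3.578 4.114
endloop
endfacet
facet normal 0.495 0.671 -0.552
outer loop
vertex 2.889 -2.648 2.681
vertex 2.575 -2.182 2.966
vertex 3.121 -2.447 3.134
endloop
endfacet
facet normal 0.601 -0.798 0.046
outer loop
vertex 2.889 -2.648 2.681
vertex 3.121 -2.447 3.134
vertex 1.545 -3.578 4.114
endloop
endfacet
facet normal 0.495 0.671 -0.552
outer loop
vertex 3.121 -2.447 3.134
vertex 2.575 -2.182 2.966
vertex 2.941 -2.046 3.46
endloop
endfacet
facet normal 0.646 -0.286 0.708
outer loop
vertex 3.121 -2.447 3.134
vertex 2.941 -2.046 3.46
vertex 1.545 -3.578 4.114
endloop
endfacet
facet normal -0.364 0.459 -0.810
outer loop
vertex 1.69 0.499 -3.527
vertex 1.061 0.766 -3.093
vertex 1.735 1.211 -3.144
endloop
endfacet
facet normal 0.998 -0.047 -0.029
outer loop
vertex 1.69 0.499 -3.527
vertex 1.735 1.211 -3.144
vertex 1.719 -0.066 -1.627
endloop
endfacet
facet normal -0.365 0.460 -0.810
outer loop
vertex 1.735 1.211 -3.144
vertex 1.061 0.766 -3.093
vertex 1.106 1.478 -2.709
endloop
endfacet
facet normal 0.611 0.602 0.514
outer loop
vertex 1.735 1.211 -3.144
vertex 1.106 1.478 -2.709
vertex 1.719 -0.066 -1.627
endloop
endfacet
facet normal -0.363 0.460 -0.810
outer loop
vertex 1.106 1.478 -2.709
vertex 1.061 0.766 -3.093
vertex 0.431 1.033 -2.659
endloop
endfacet
facet normal -0.257 0.484 0.836
outer loop
vertex 1.106 1.478 -2.709
vertex 0.431 1.033 -2.659
vertex 1.719 -0.066 -1.627
endloop
endfacet
facet normal -0.364 0.459 -0.811
outer loop
vertex 0.431 1.033 -2.659
vertex 1.061 0.766 -3.093
vertex 0.386 0.321 -3.042
endloop
endfacet
facet normal -0.735 -0.284 0.615
outer loop
vertex 0.431 1.033 -2.659
vertex 0.386 0.321 -3.042
vertex 1.719 -0.066 -1.627
endloop
endfacet
facet normal -0.365 0.460 -0.810
outer loop
vertex 0.386 0.321 -3.042
vertex 1.061 0.766 -3.093
vertex 1.015 0.054 -3.477
endloop
endfacet
facet normal -0.347 -0.935 0.072
outer loop
vertex 0.386 0.321 -3.042
vertex 1.015 0.054 -3.477
vertex 1.719 -0.066 -1.627
endloop
endfacet
facet normal -0.363 0.460 -0.810
outer loop
vertex 1.015 0.054 -3.477
vertex 1.061 0.766 -3.093
vertex 1.69 0.499 -3.527
endloop
endfacet
facet normal 0.520 -0.817 -0.251
outer loop
vertex 1.015 0.054 -3.477
vertex 1.69 0.499 -3.527
vertex 1.719 -0.066 -1.627
endloop
endfacet
facet normal -0.716 -0.030 -0.697
outer loop
vertex 1.38 3.008 0.716
vertex 0.768 3.472 1.325
vertex 1.388 3.857 0.671
endloop
endfacet
facet normal 0.938 -0.027 -0.344
outer loop
vertex 1.38 3.008 0.716
vertex 1.388 3.857 0.671
vertex 2.092 3.528 2.615
endloop
endfacet
facet normal -0.716 -0.031 -0.697
outer loop
vertex 1.388 3.857 0.671
vertex 0.768 3.472 1.325
vertex 0.929 4.416 1.118
endloop
endfacet
facet normal 0.708 0.693 -0.139
outer loop
vertex 1.388 3.857 0.671
vertex 0.929 4.416 1.118
vertex 2.092 3.528 2.615
endloop
endfacet
facet normal -0.716 -0.031 -0.698
outer loop
vertex 0.929 4.416 1.118
vertex 0.768 3.472 1.325
vertex 0.348 4.264 1.721
endloop
endfacet
facet normal 0.177 0.901 0.397
outer loop
vertex 0.929 4.416 1.118
vertex 0.348 4.264 1.721
vertex 2.092 3.528 2.615
endloop
endfacet
facet normal -0.716 -0.031 -0.698
outer loop
vertex 0.348 4.264 1.721
vertex 0.768 3.472 1.325
vertex 0.084 3.515 2.025
endloop
endfacet
facet normal -0.256 0.440 0.861
outer loop
vertex 0.348 4.264 1.721
vertex 0.084 3.515 2.025
vertex 2.092 3.528 2.615
endloop
endfacet
facet normal -0.716 -0.030 -0.698
outer loop
vertex 0.084 3.515 2.025
vertex 0.768 3.472 1.325
vertex 0.334 2.734 1.802
endloop
endfacet
facet normal -0.263 -0.342 0.902
outer loop
vertex 0.084 3.515 2.025
vertex 0.334 2.734 1.802
vertex 2.092 3.528 2.615
endloop
endfacet
facet normal -0.716 -0.030 -0.698
outer loop
vertex 0.334 2.734 1.802
vertex 0.768 3.472 1.325
vertex 0.911 2.508 1.22
endloop
endfacet
facet normal 0.160 -0.856 0.491
outer loop
vertex 0.334 2.734 1.802
vertex 0.911 2.508 1.22
vertex 2.092 3.528 2.615
endloop
endfacet
facet normal -0.717 -0.030 -0.697
outer loop
vertex 0.911 2.508 1.22
vertex 0.768 3.472 1.325
vertex 1.38 3.008 0.716
endloop
endfacet
facet normal 0.695 -0.716 -0.064
outer loop
vertex 0.911 2.508 1.22
vertex 1.38 3.008 0.716
vertex 2.092 3.528 2.615
endloop
endfacet

endsolid
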